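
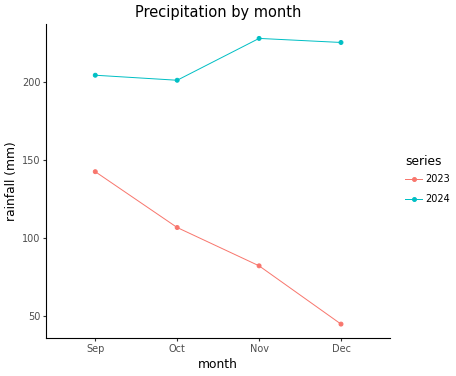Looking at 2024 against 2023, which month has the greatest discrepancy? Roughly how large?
Dec: 2024 ≈ 220, 2023 ≈ 40 → gap ≈ 180. Next-largest (Nov) is only ≈ 140.

Dec, ≈ 180 mm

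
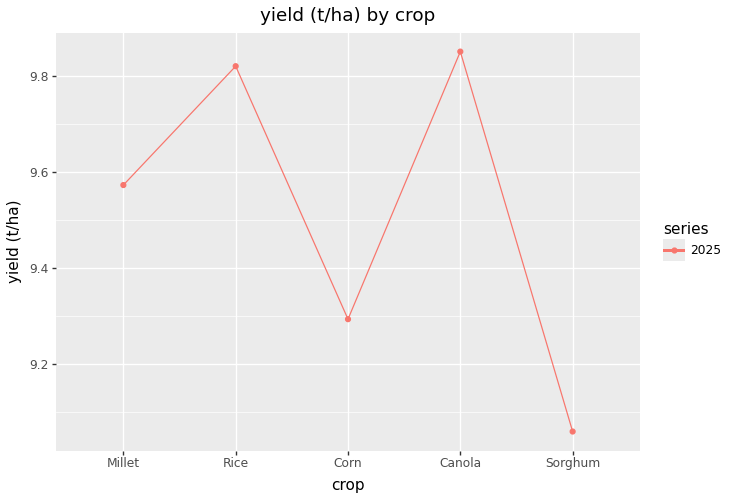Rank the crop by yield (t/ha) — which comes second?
Top 3: Canola ≈ 9.9, Rice ≈ 9.8, Millet ≈ 9.6.

Rice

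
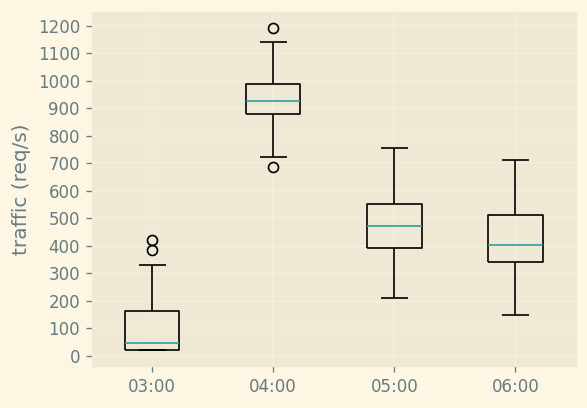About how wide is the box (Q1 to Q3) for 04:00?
Q3 ≈ 1000, Q1 ≈ 900; IQR ≈ 100.

≈ 100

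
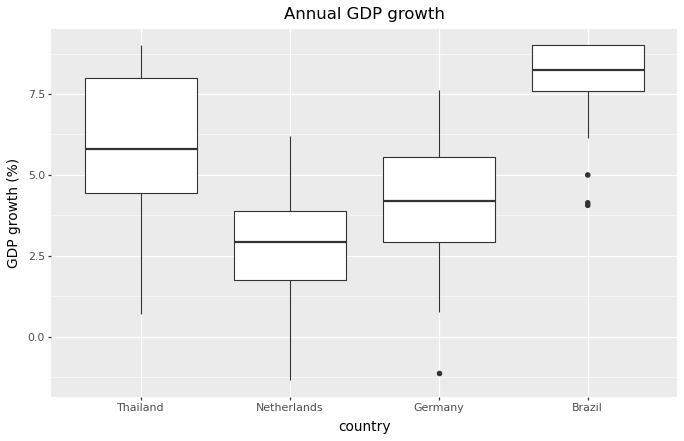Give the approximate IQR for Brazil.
Q3 ≈ 9.0, Q1 ≈ 7.5; IQR ≈ 1.5.

≈ 1.5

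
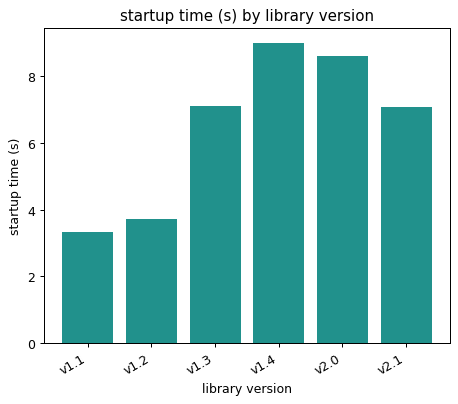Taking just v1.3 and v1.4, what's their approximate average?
(7 + 9) / 2 ≈ 8.

≈ 8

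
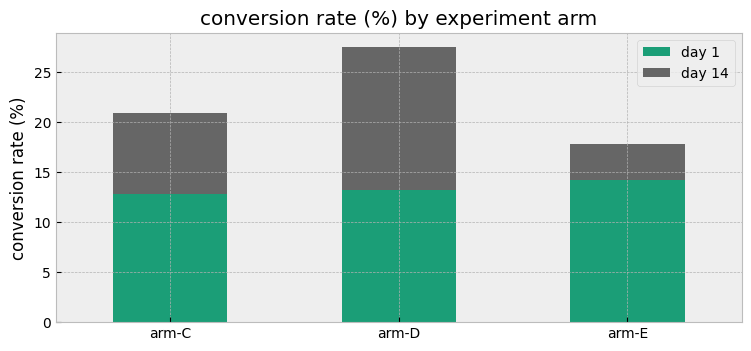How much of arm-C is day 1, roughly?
≈ 15

day 1 top ≈ 15, bottom ≈ 0; segment ≈ 15.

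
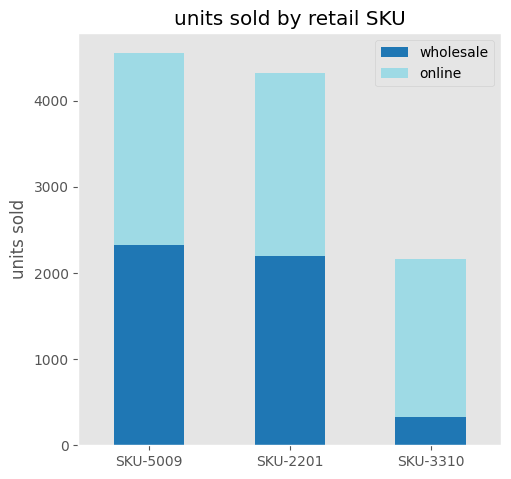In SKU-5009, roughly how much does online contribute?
online top ≈ 4500, bottom ≈ 2500; segment ≈ 2000.

≈ 2000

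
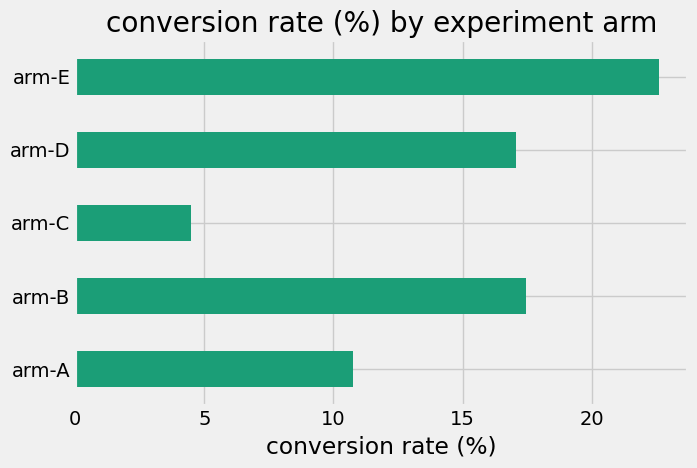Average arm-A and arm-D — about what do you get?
≈ 14

(10 + 18) / 2 ≈ 14.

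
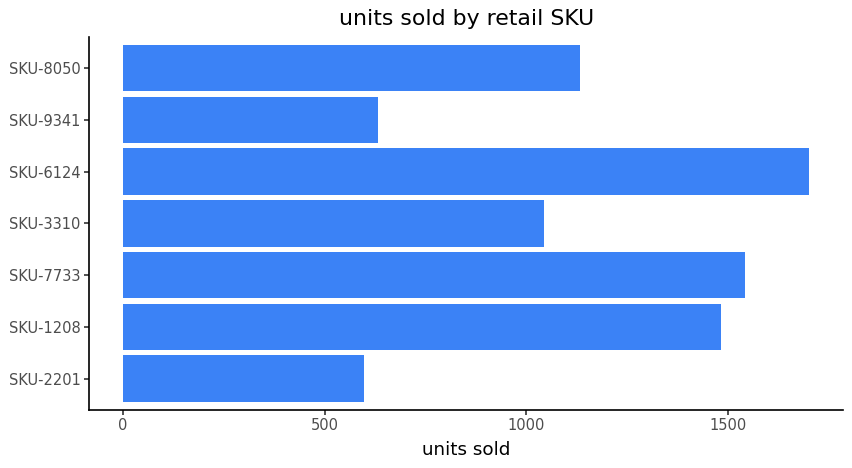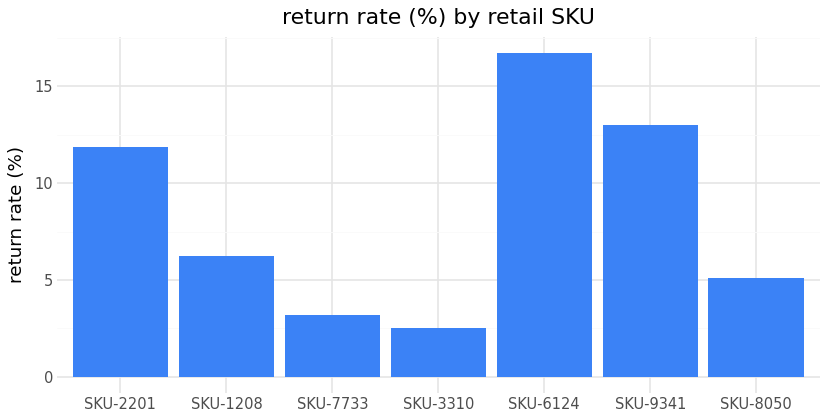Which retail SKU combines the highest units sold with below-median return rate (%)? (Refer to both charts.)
Chart 2 median return rate (%) ≈ 6; below-median retail SKUs: SKU-7733, SKU-3310, SKU-8050. Among those, SKU-7733 has the highest units sold (≈ 1600).

SKU-7733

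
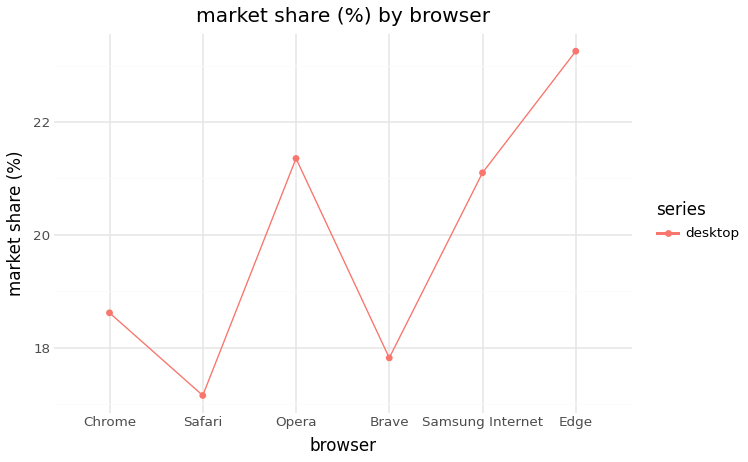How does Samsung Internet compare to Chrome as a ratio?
Samsung Internet ≈ 21, Chrome ≈ 19; 21/19 ≈ 1.11.

≈ 1.11×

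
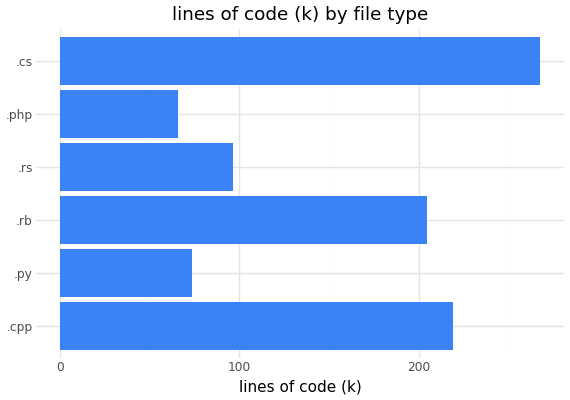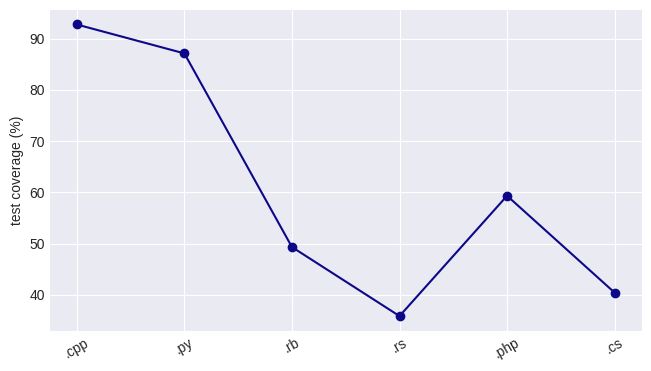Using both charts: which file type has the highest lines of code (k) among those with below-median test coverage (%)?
.cs

Chart 2 median test coverage (%) ≈ 50; below-median file types: .rb, .rs, .cs. Among those, .cs has the highest lines of code (k) (≈ 275).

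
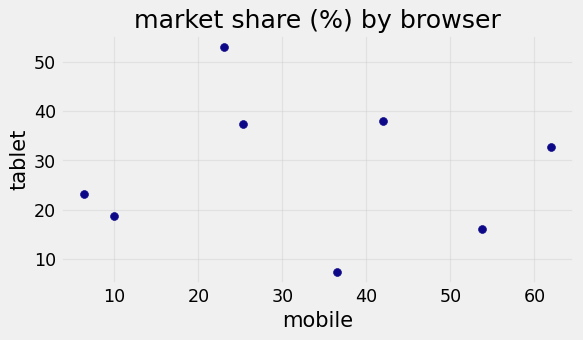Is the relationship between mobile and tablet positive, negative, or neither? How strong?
Points are roughly uncorrelated; weak (|r| ≈ 0.0).

no clear correlation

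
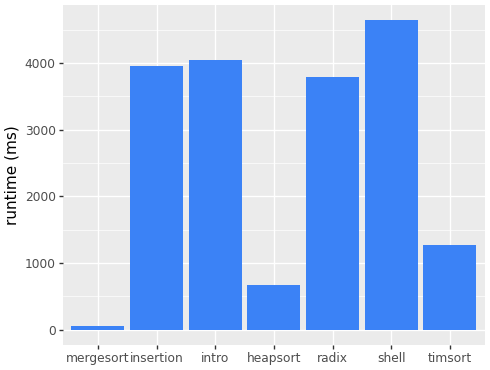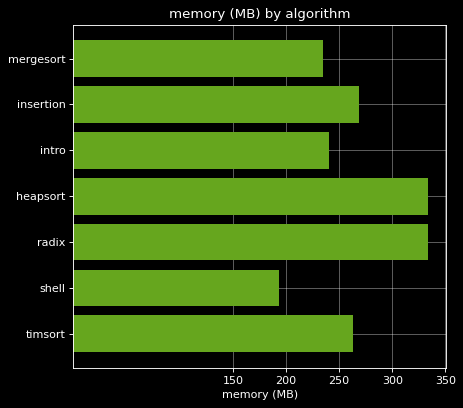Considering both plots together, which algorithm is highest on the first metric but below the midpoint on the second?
shell

Chart 2 median memory (MB) ≈ 250; below-median algorithms: mergesort, intro, shell. Among those, shell has the highest runtime (ms) (≈ 4500).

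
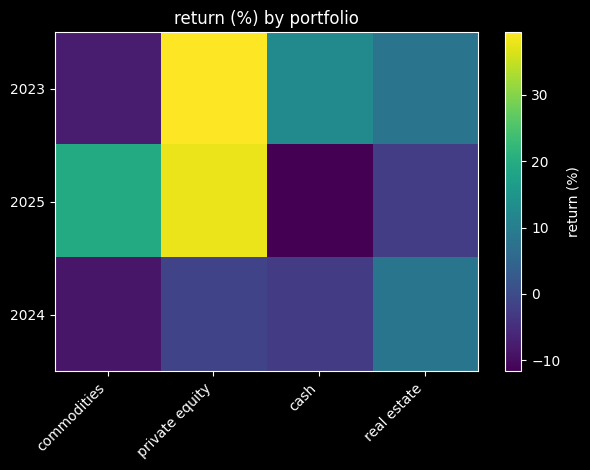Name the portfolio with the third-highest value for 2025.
Top 4 for 2025: private equity ≈ 40, commodities ≈ 20, real estate ≈ -5, cash ≈ -10.

real estate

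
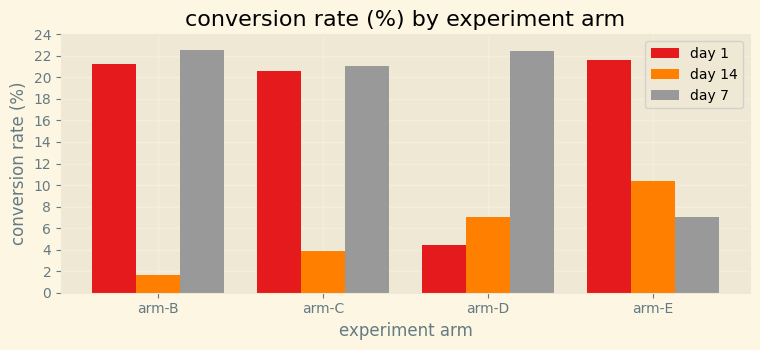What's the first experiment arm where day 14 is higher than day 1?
arm-C: day 14 ≈ 4 vs day 1 ≈ 20 (not yet); arm-D: day 14 ≈ 8 vs day 1 ≈ 4 (first crossover).

arm-D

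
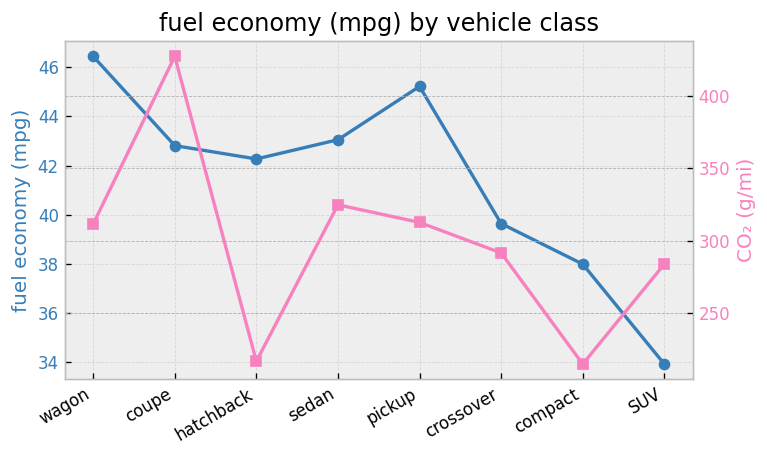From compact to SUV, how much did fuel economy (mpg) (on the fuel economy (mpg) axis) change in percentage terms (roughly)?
≈ -10.5%

compact ≈ 38, SUV ≈ 34; (34 − 38) / 38 ≈ -10.5%.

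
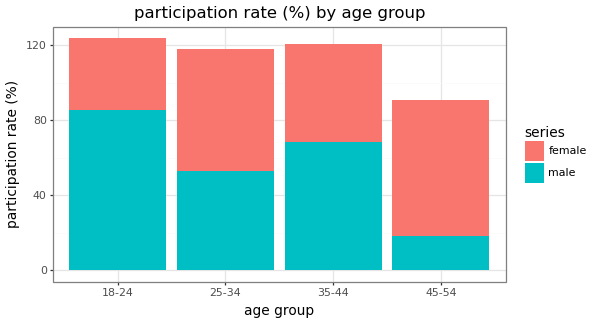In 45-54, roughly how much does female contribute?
female top ≈ 100, bottom ≈ 20; segment ≈ 80.

≈ 80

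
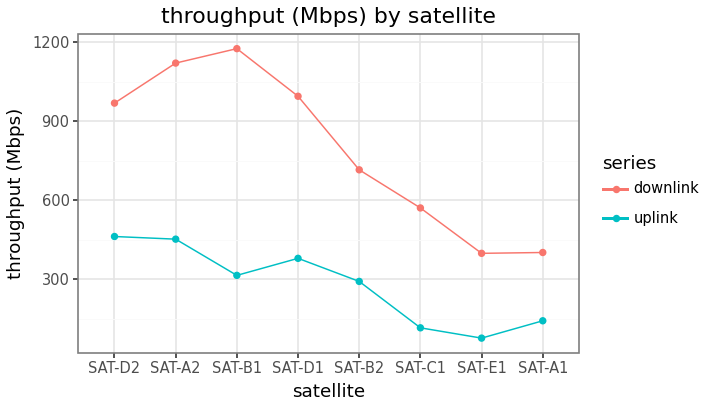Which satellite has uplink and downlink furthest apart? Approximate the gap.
SAT-B1, ≈ 900 Mbps

SAT-B1: uplink ≈ 300, downlink ≈ 1200 → gap ≈ 900. Next-largest (SAT-A2) is only ≈ 600.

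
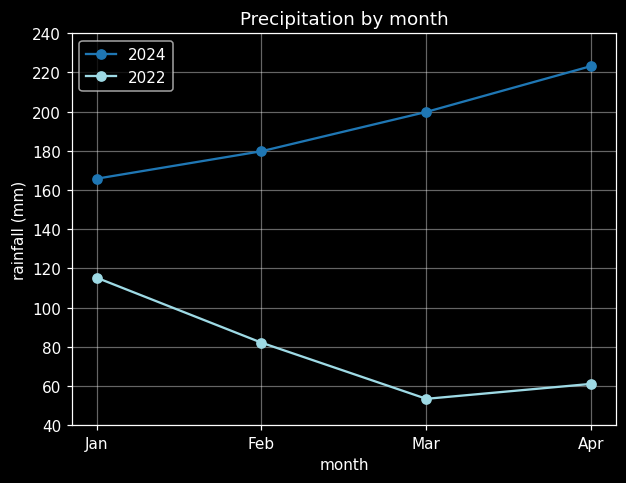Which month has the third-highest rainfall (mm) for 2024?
Feb

Top 4 for 2024: Apr ≈ 220, Mar ≈ 200, Feb ≈ 180, Jan ≈ 160.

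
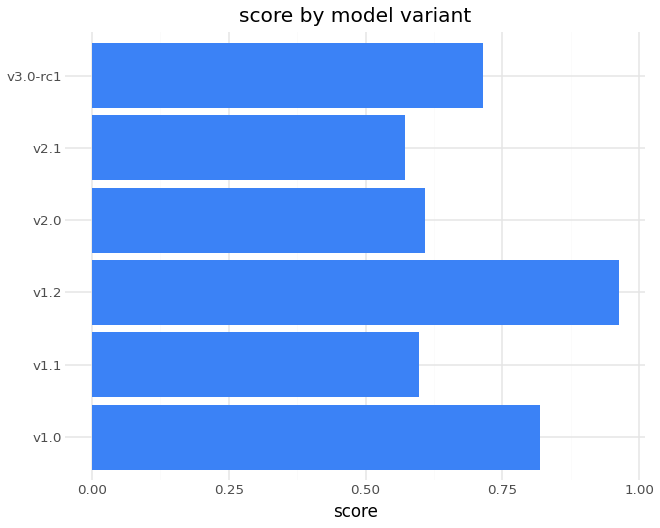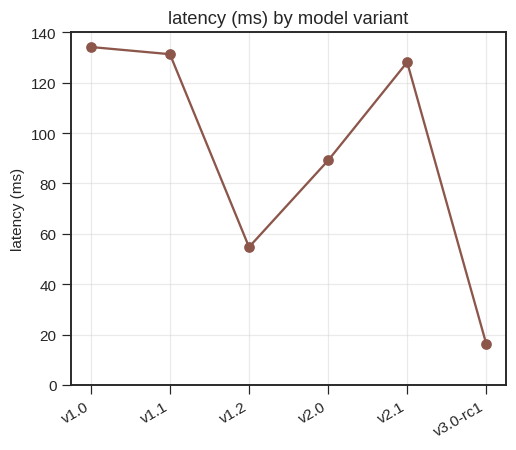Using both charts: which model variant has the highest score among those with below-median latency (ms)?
Chart 2 median latency (ms) ≈ 100; below-median model variants: v1.2, v2.0, v3.0-rc1. Among those, v1.2 has the highest score (≈ 1).

v1.2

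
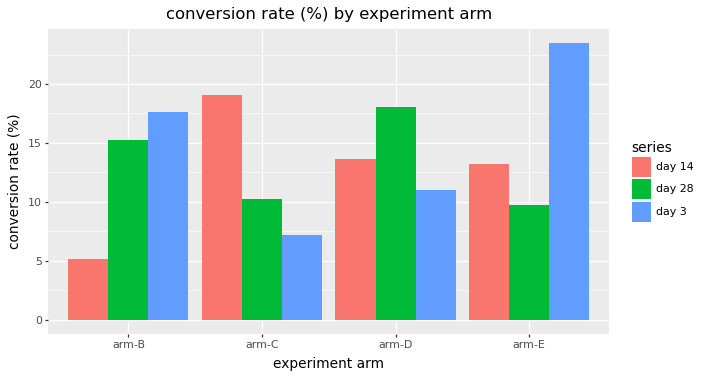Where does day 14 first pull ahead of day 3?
arm-C

arm-B: day 14 ≈ 6 vs day 3 ≈ 18 (not yet); arm-C: day 14 ≈ 20 vs day 3 ≈ 8 (first crossover).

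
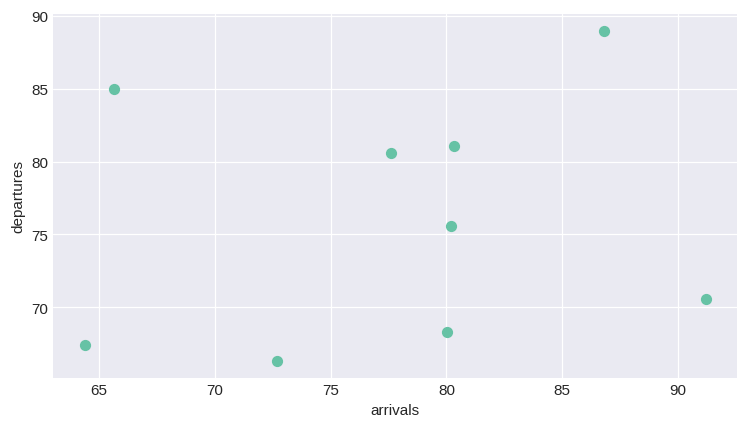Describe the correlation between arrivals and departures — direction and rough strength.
no clear correlation

Points are roughly uncorrelated; weak (|r| ≈ 0.2).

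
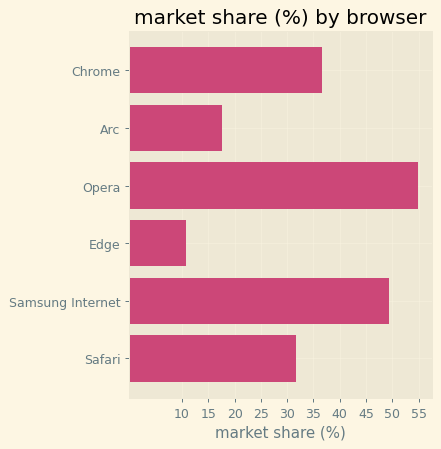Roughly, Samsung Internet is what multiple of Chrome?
≈ 1.43×

Samsung Internet ≈ 50, Chrome ≈ 35; 50/35 ≈ 1.43.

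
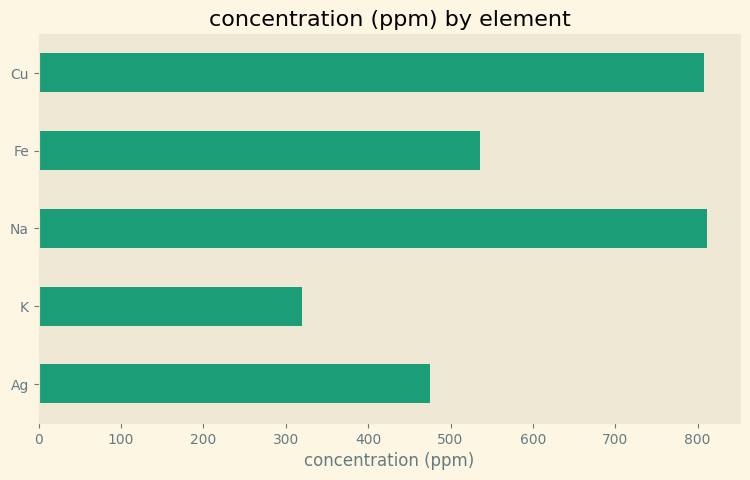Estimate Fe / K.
≈ 1.67×

Fe ≈ 500, K ≈ 300; 500/300 ≈ 1.67.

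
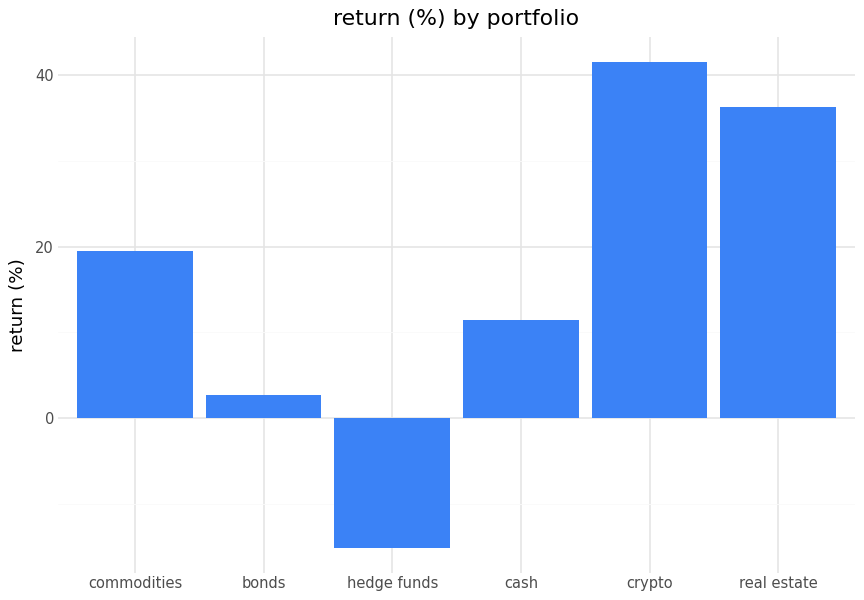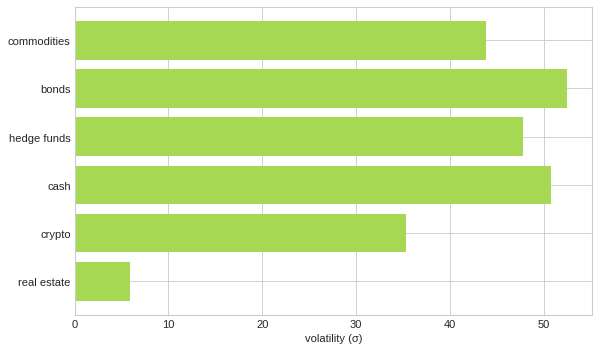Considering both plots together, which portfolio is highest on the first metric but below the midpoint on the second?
Chart 2 median volatility (σ) ≈ 45; below-median portfolios: commodities, crypto, real estate. Among those, crypto has the highest return (%) (≈ 40).

crypto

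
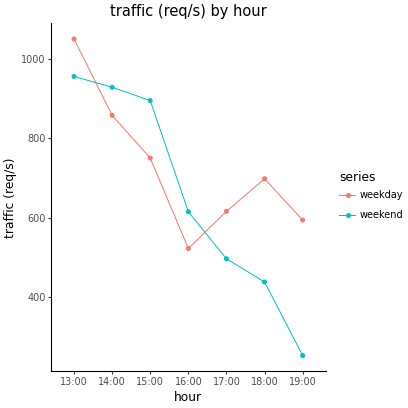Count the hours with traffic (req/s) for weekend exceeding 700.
3

Above 700: 13:00, 14:00, 15:00.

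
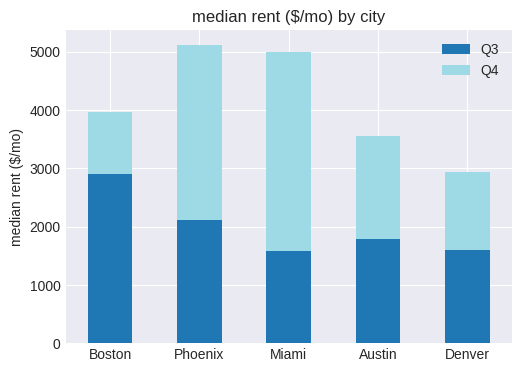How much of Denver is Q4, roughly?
≈ 1500

Q4 top ≈ 3000, bottom ≈ 1500; segment ≈ 1500.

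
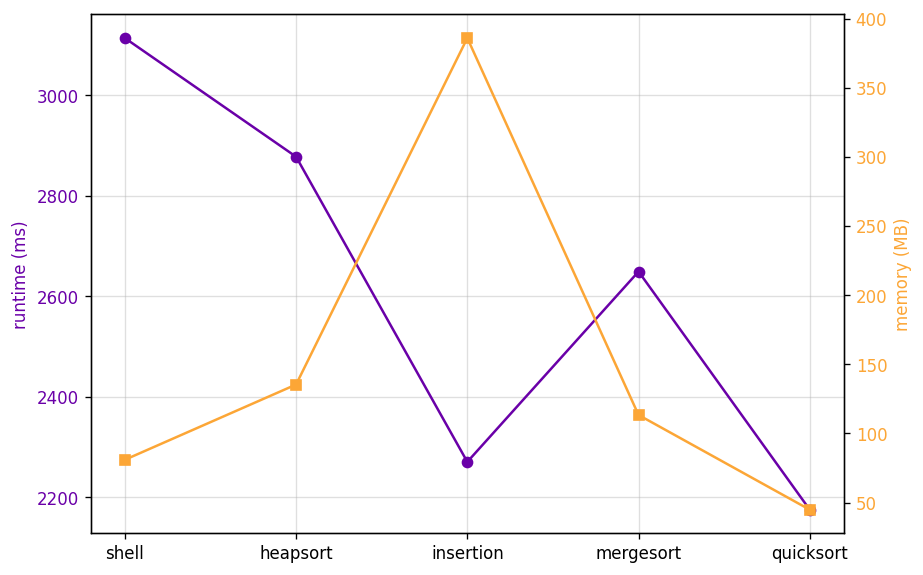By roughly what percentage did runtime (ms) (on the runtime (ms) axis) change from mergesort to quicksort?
mergesort ≈ 2600, quicksort ≈ 2200; (2200 − 2600) / 2600 ≈ -15.4%.

≈ -15.4%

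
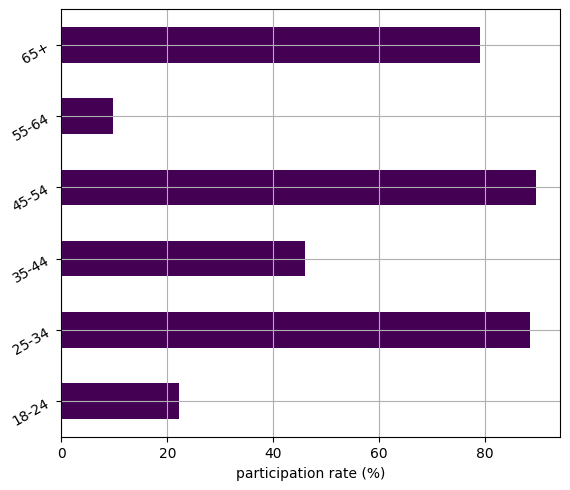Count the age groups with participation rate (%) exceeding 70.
Above 70: 25-34, 45-54, 65+.

3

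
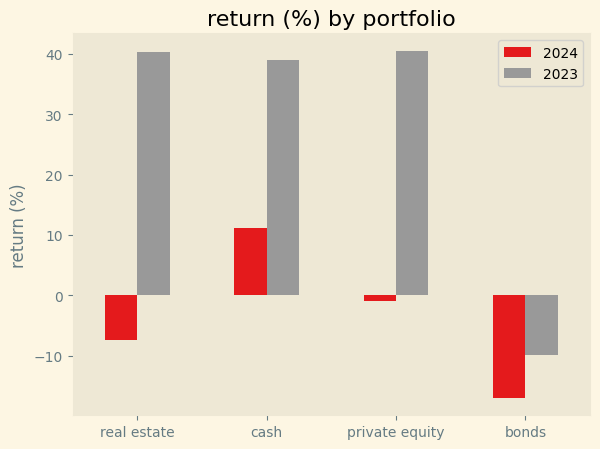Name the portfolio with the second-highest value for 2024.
private equity

Top 3 for 2024: cash ≈ 10, private equity ≈ 0, real estate ≈ -5.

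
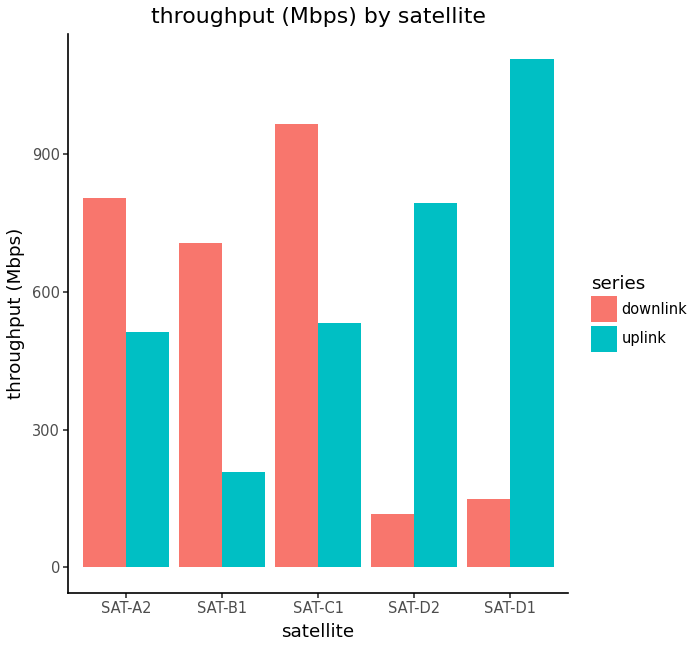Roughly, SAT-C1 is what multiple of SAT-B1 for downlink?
SAT-C1 ≈ 1000, SAT-B1 ≈ 700; 1000/700 ≈ 1.43.

≈ 1.43×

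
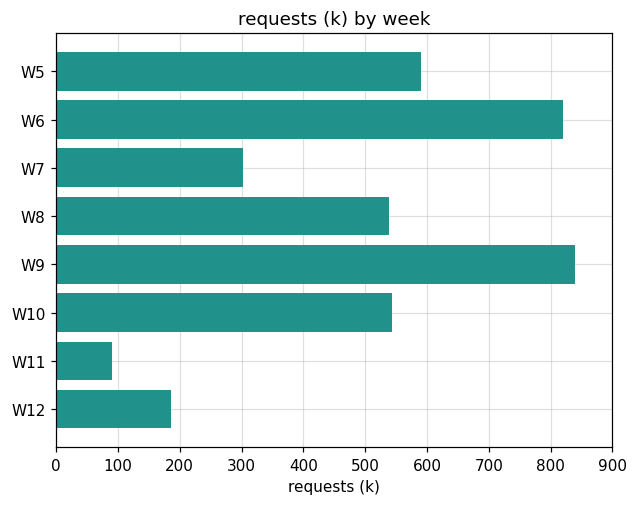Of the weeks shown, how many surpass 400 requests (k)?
Above 400: W5, W6, W8, W9, W10.

5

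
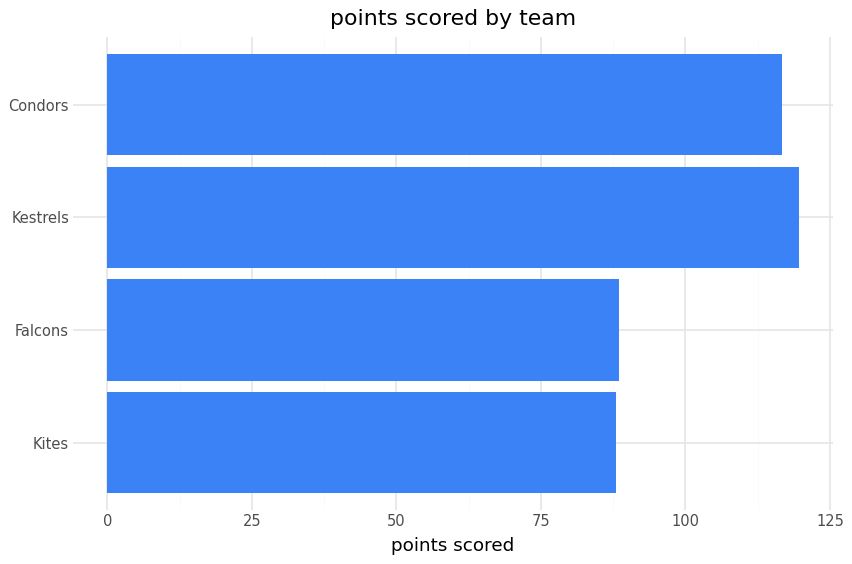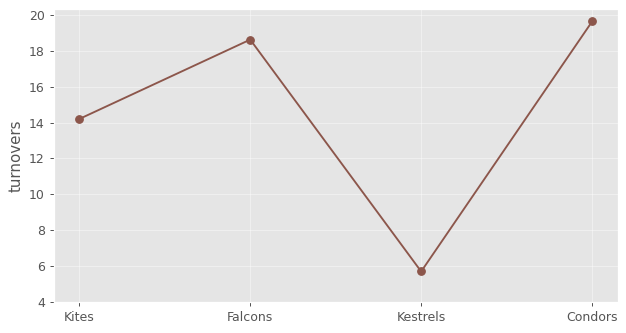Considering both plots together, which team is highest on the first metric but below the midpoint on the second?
Kestrels

Chart 2 median turnovers ≈ 16; below-median teams: Kites, Kestrels. Among those, Kestrels has the highest points scored (≈ 120).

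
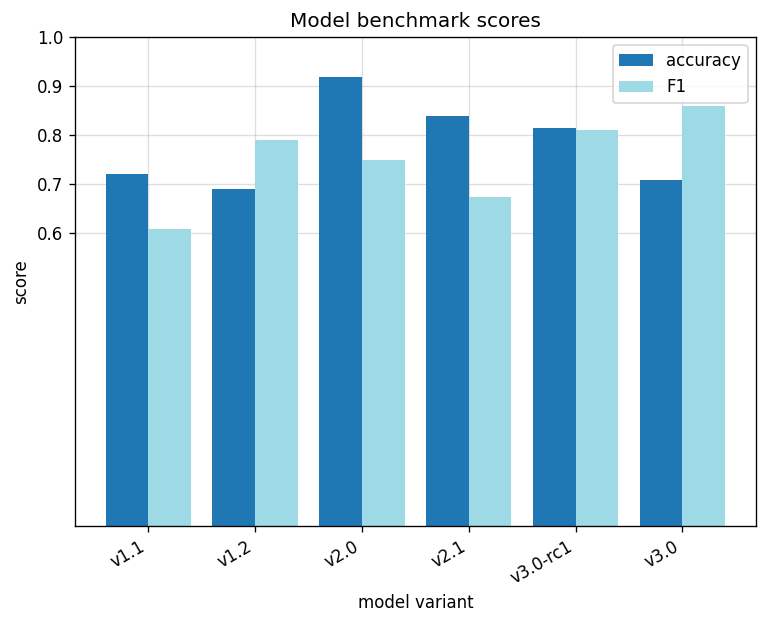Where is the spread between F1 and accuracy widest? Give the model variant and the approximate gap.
v2.0, ≈ 0.2

v2.0: F1 ≈ 0.7, accuracy ≈ 0.9 → gap ≈ 0.2. Next-largest (v2.1) is only ≈ 0.1.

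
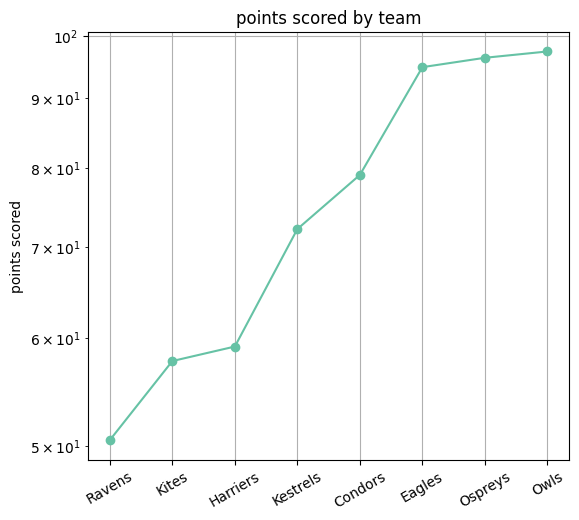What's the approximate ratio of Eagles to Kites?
≈ 1.58×

Eagles ≈ 95, Kites ≈ 60; 95/60 ≈ 1.58.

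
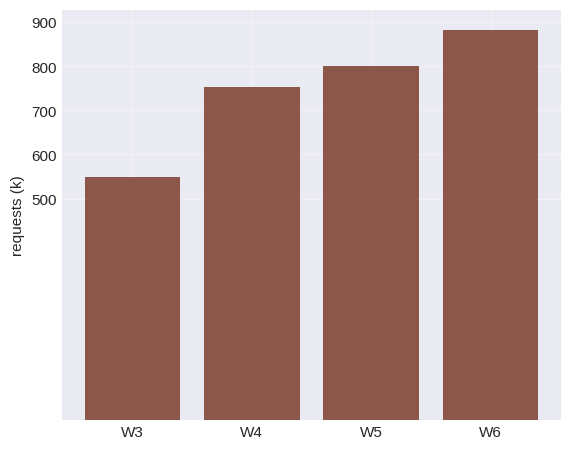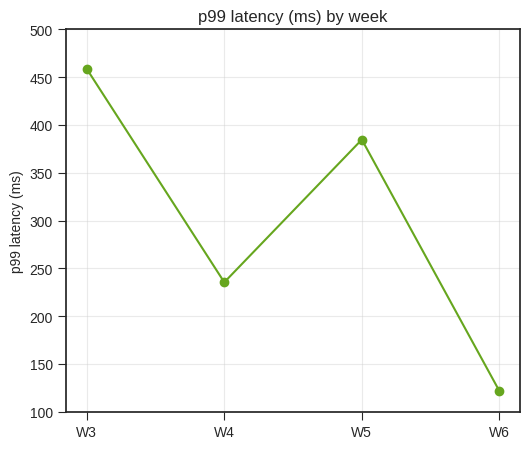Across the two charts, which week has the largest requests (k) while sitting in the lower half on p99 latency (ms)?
W6

Chart 2 median p99 latency (ms) ≈ 300; below-median weeks: W4, W6. Among those, W6 has the highest requests (k) (≈ 900).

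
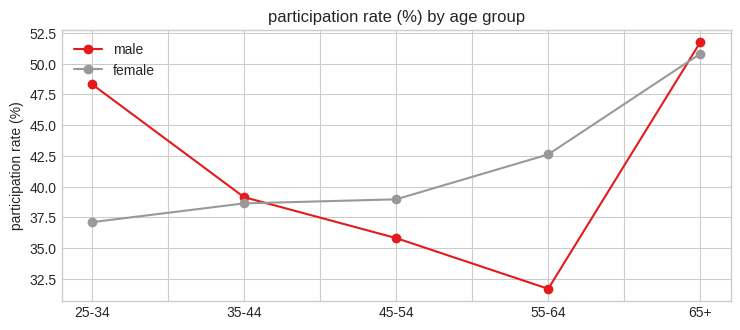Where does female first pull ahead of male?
35-44: female ≈ 38 vs male ≈ 40 (not yet); 45-54: female ≈ 38 vs male ≈ 36 (first crossover).

45-54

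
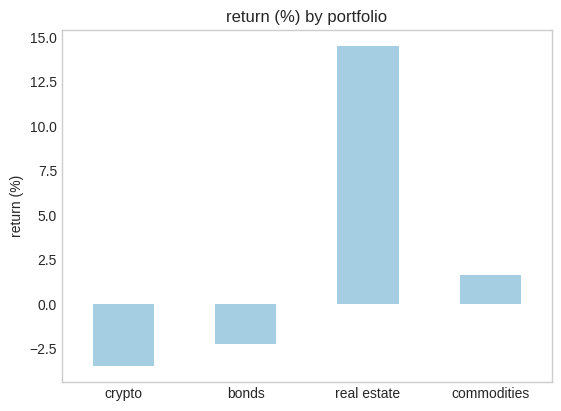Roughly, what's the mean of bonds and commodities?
≈ 0

(-2 + 2) / 2 ≈ 0.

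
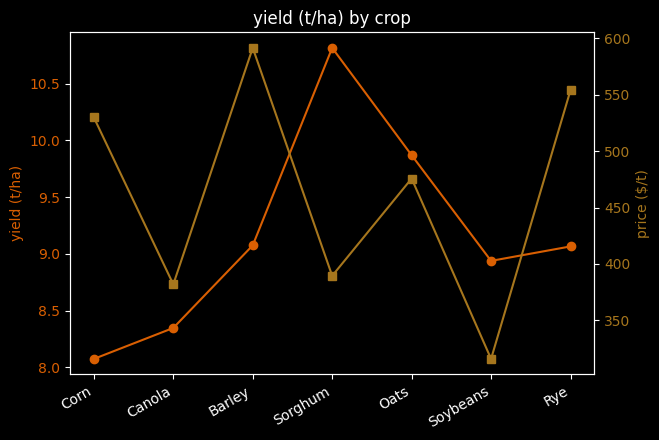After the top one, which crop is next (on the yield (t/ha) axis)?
Top 3 (on the yield (t/ha) axis): Sorghum ≈ 11.0, Oats ≈ 10.0, Barley ≈ 9.0.

Oats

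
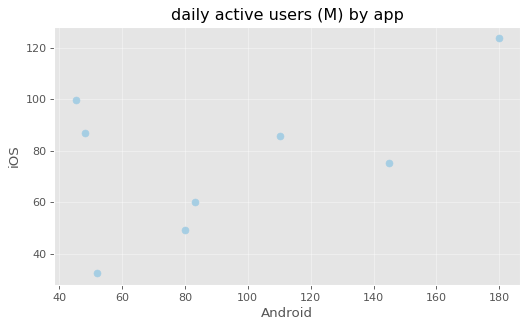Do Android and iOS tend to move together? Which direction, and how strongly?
Points are positively correlated; moderate (|r| ≈ 0.5).

positive, moderate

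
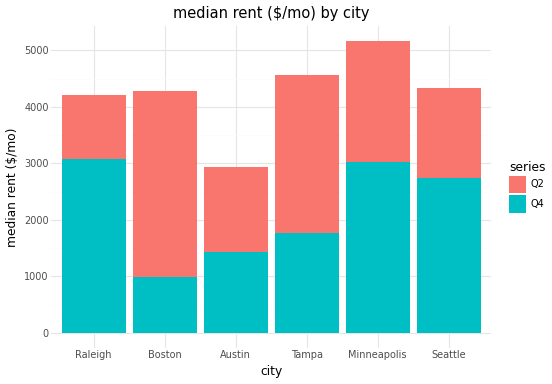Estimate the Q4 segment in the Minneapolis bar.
≈ 3000

Q4 top ≈ 3000, bottom ≈ 0; segment ≈ 3000.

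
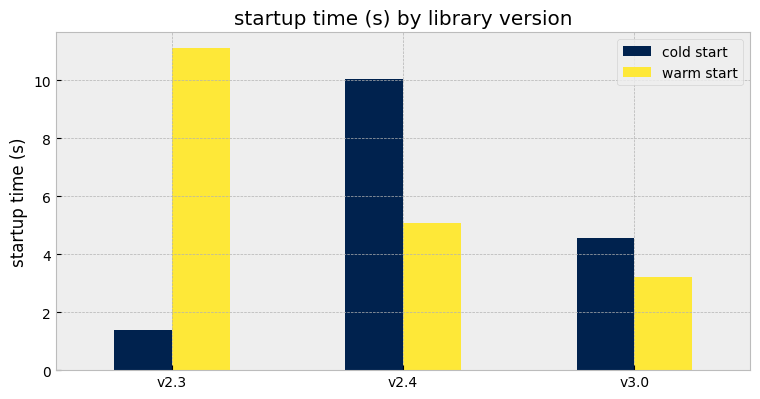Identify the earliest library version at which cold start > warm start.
v2.4

v2.3: cold start ≈ 1 vs warm start ≈ 11 (not yet); v2.4: cold start ≈ 10 vs warm start ≈ 5 (first crossover).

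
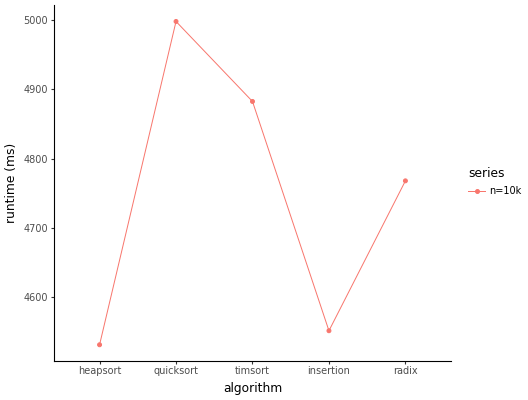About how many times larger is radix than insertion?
≈ 1.04×

radix ≈ 4750, insertion ≈ 4550; 4750/4550 ≈ 1.04.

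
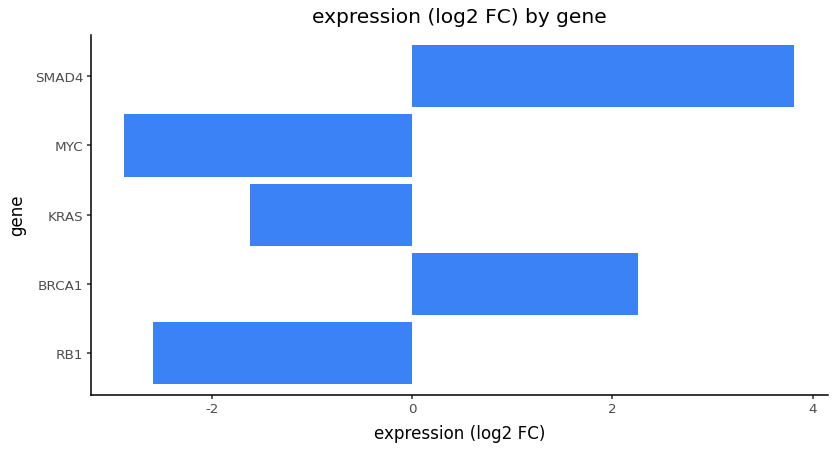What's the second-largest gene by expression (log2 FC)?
BRCA1

Top 3: SMAD4 ≈ 4, BRCA1 ≈ 2, KRAS ≈ -2.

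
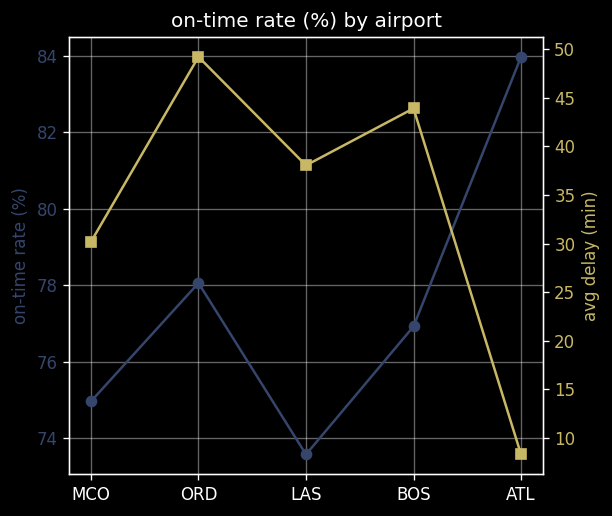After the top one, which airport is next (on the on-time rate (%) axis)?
ORD

Top 3 (on the on-time rate (%) axis): ATL ≈ 84, ORD ≈ 78, BOS ≈ 77.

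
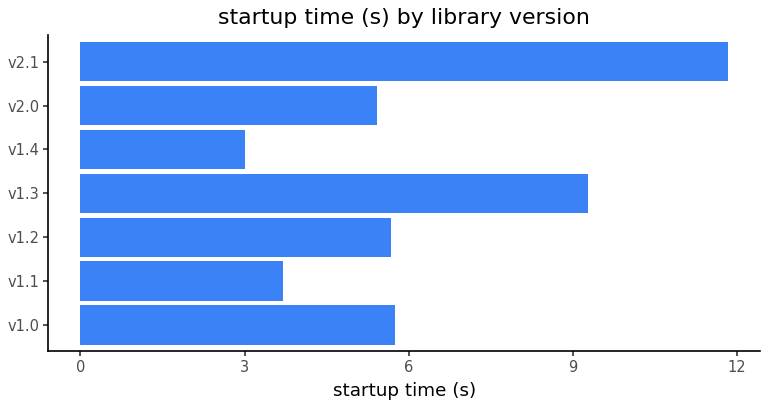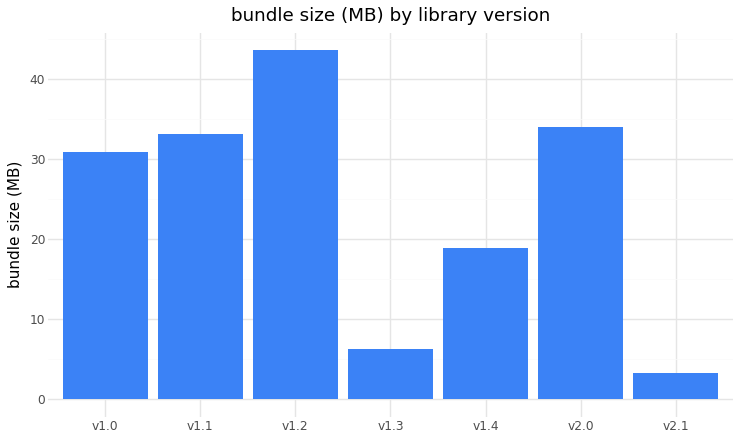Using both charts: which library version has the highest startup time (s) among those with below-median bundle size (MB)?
Chart 2 median bundle size (MB) ≈ 30; below-median library versions: v1.3, v1.4, v2.1. Among those, v2.1 has the highest startup time (s) (≈ 12).

v2.1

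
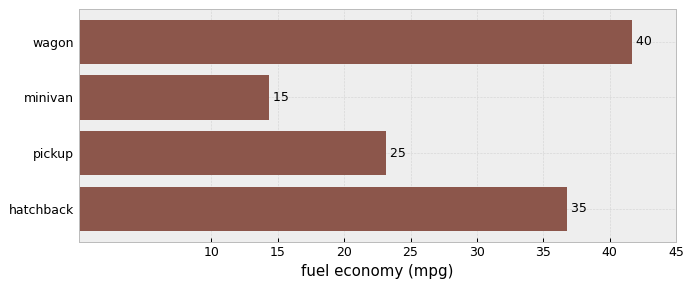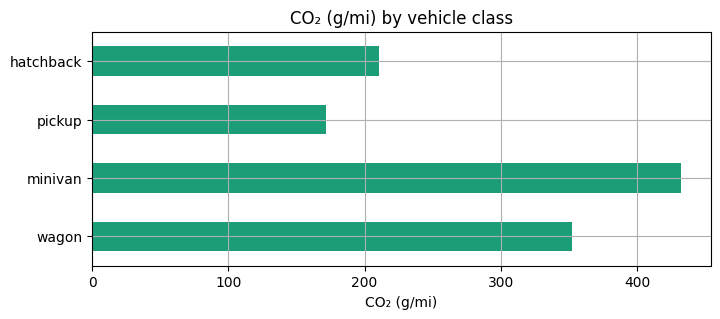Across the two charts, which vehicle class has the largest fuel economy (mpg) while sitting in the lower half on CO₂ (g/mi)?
hatchback

Chart 2 median CO₂ (g/mi) ≈ 300; below-median vehicle classes: pickup, hatchback. Among those, hatchback has the highest fuel economy (mpg) (≈ 35).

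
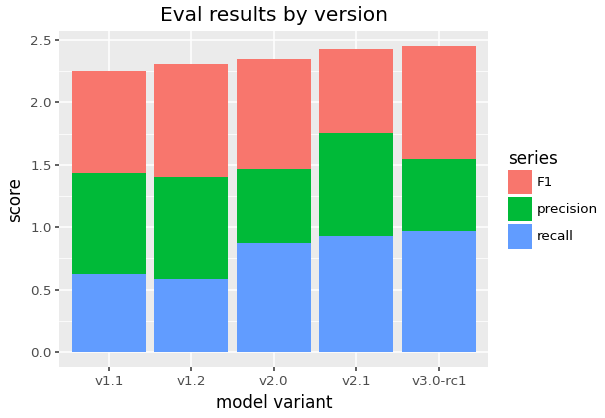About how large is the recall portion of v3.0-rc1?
≈ 1.0

recall top ≈ 1.0, bottom ≈ 0.0; segment ≈ 1.0.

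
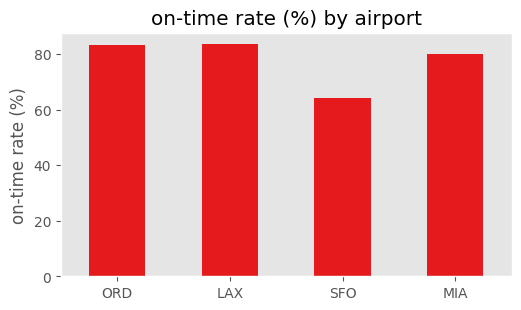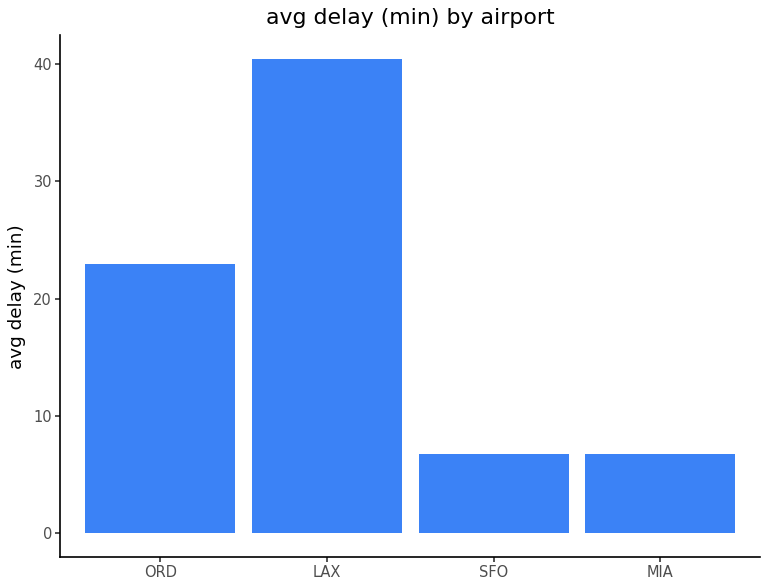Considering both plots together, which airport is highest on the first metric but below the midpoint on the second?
MIA

Chart 2 median avg delay (min) ≈ 15; below-median airports: SFO, MIA. Among those, MIA has the highest on-time rate (%) (≈ 80).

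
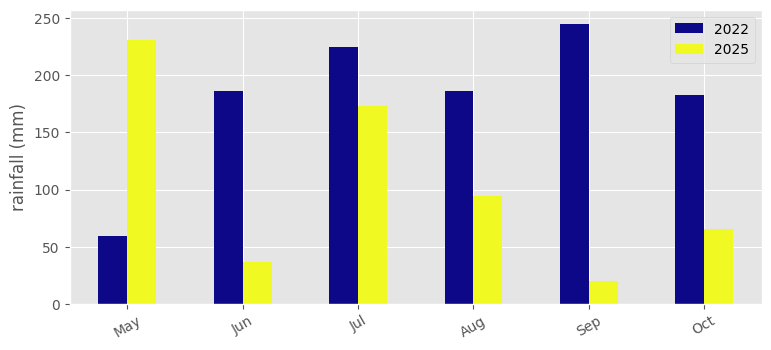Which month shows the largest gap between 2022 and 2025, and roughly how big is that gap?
Sep, ≈ 225 mm

Sep: 2022 ≈ 250, 2025 ≈ 25 → gap ≈ 225. Next-largest (May) is only ≈ 175.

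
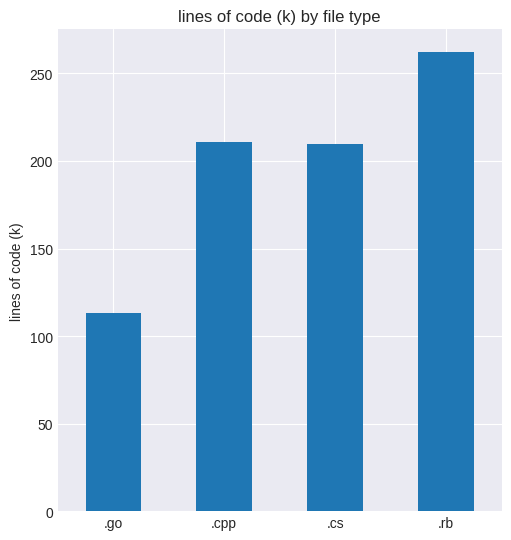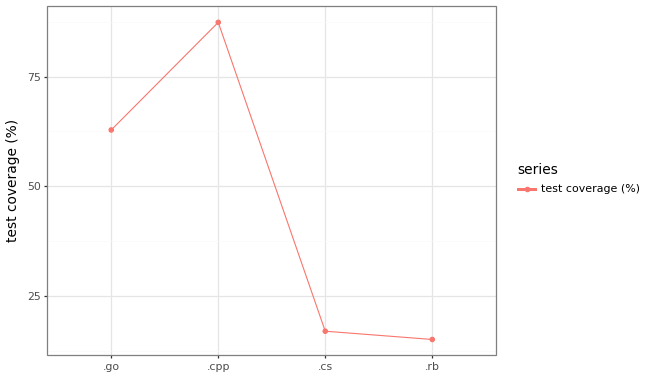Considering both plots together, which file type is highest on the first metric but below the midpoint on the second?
Chart 2 median test coverage (%) ≈ 40; below-median file types: .cs, .rb. Among those, .rb has the highest lines of code (k) (≈ 250).

.rb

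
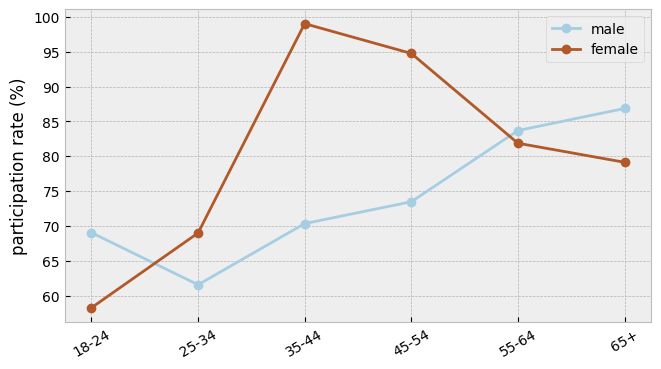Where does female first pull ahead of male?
18-24: female ≈ 60 vs male ≈ 70 (not yet); 25-34: female ≈ 70 vs male ≈ 60 (first crossover).

25-34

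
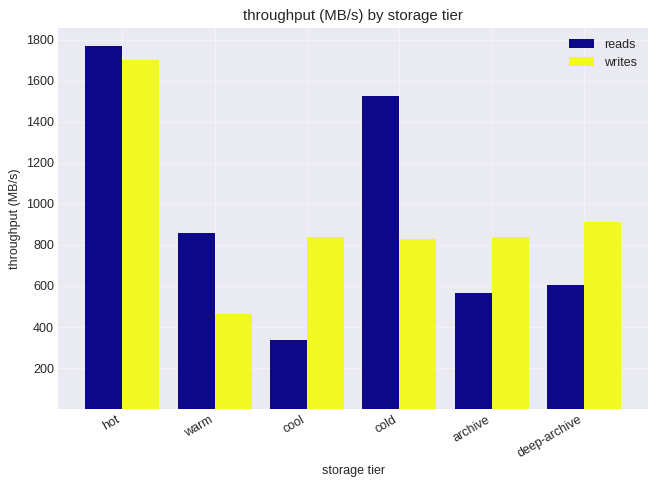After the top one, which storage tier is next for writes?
Top 3 for writes: hot ≈ 1800, deep-archive ≈ 1000, cool ≈ 800.

deep-archive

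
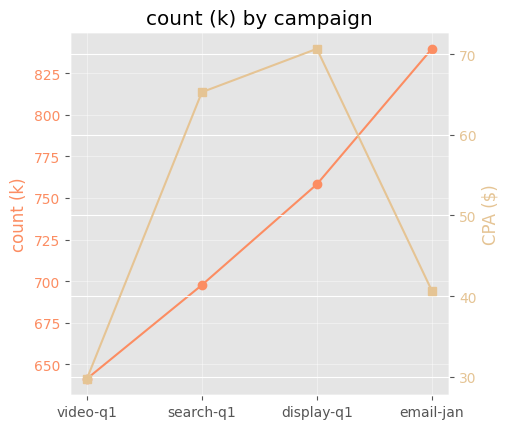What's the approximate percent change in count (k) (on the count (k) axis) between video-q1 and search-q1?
video-q1 ≈ 640, search-q1 ≈ 700; (700 − 640) / 640 ≈ +9.4%.

≈ +9.4%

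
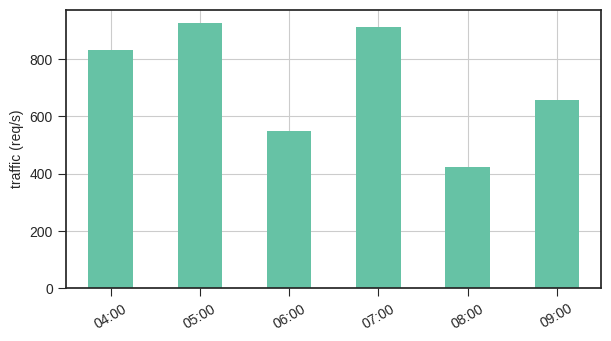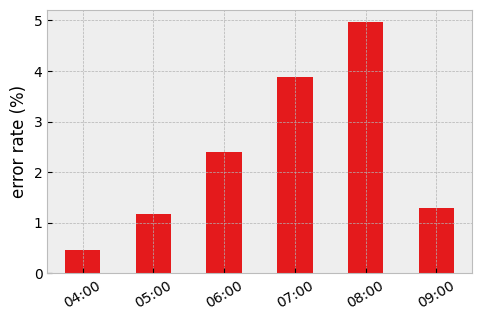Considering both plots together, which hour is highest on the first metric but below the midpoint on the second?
Chart 2 median error rate (%) ≈ 2; below-median hours: 04:00, 05:00, 09:00. Among those, 05:00 has the highest traffic (req/s) (≈ 900).

05:00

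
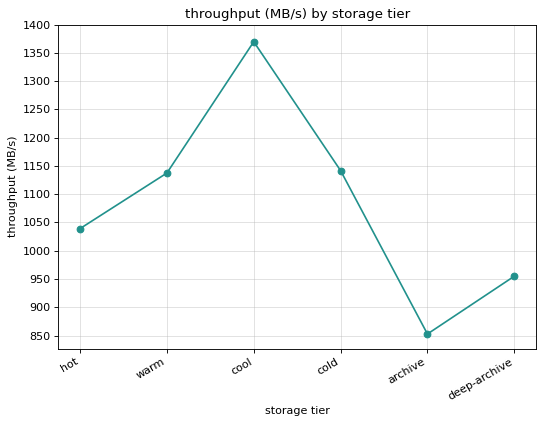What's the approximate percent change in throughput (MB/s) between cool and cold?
cool ≈ 1350, cold ≈ 1150; (1150 − 1350) / 1350 ≈ -14.8%.

≈ -14.8%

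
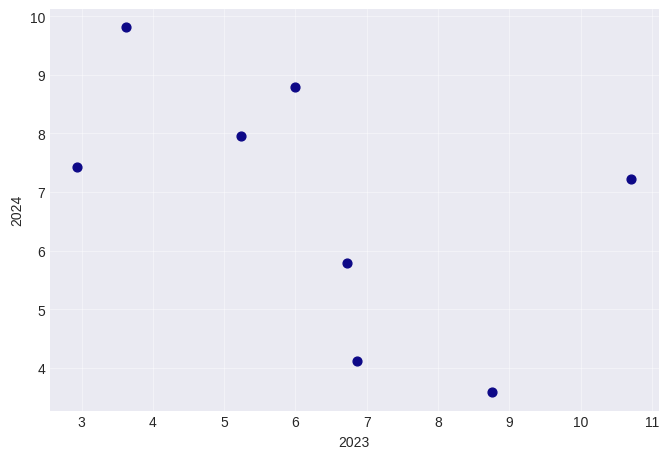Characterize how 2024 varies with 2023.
negative, moderate

Points are negatively correlated; moderate (|r| ≈ 0.5).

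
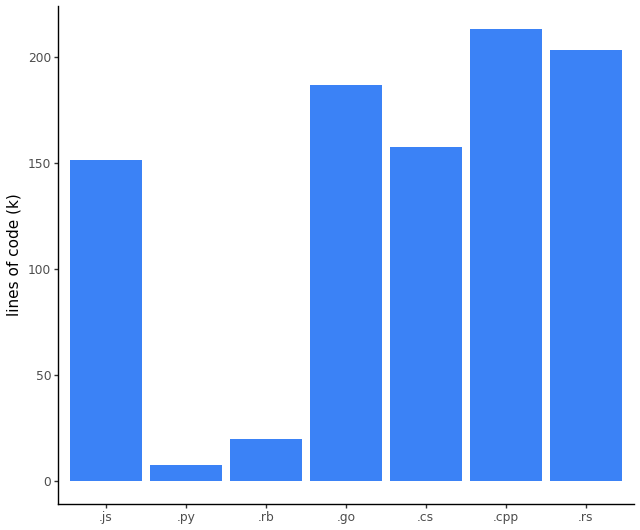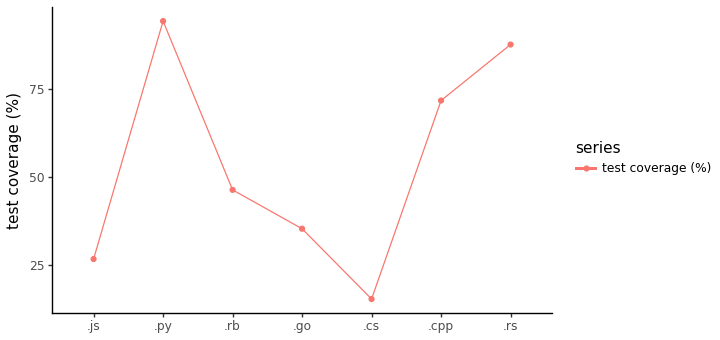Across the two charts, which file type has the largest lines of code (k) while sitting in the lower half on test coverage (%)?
Chart 2 median test coverage (%) ≈ 50; below-median file types: .js, .go, .cs. Among those, .go has the highest lines of code (k) (≈ 180).

.go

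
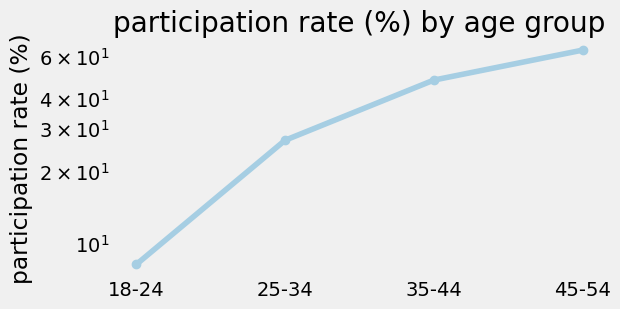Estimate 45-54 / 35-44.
≈ 1.3×

45-54 ≈ 65, 35-44 ≈ 50; 65/50 ≈ 1.3.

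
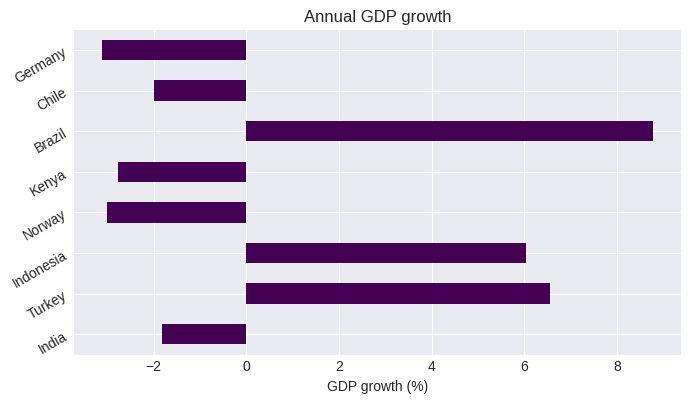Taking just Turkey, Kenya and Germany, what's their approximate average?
≈ 0

(7 + -3 + -3) / 3 ≈ 0.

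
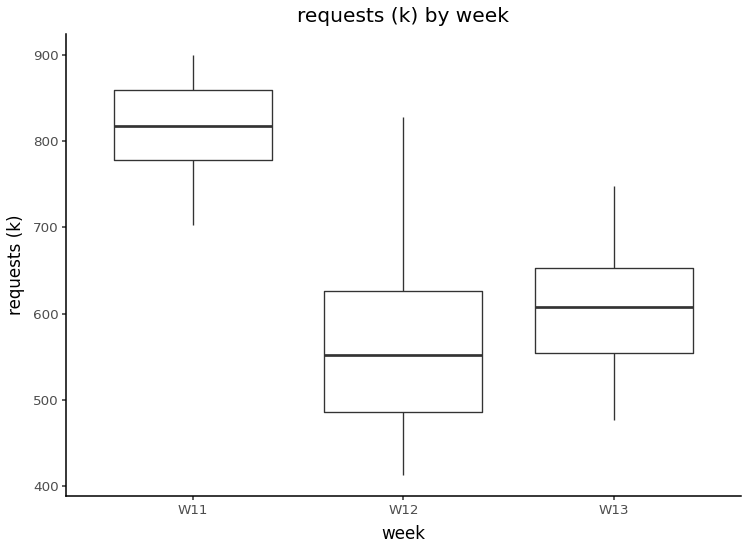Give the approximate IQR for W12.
Q3 ≈ 625, Q1 ≈ 475; IQR ≈ 150.

≈ 150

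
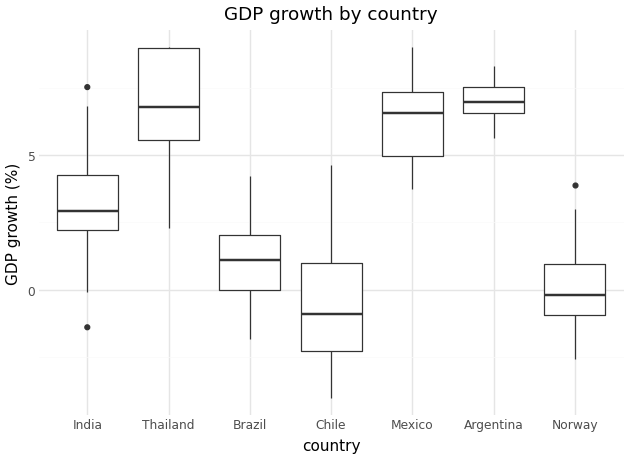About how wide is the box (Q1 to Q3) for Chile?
Q3 ≈ 1, Q1 ≈ -2; IQR ≈ 3.

≈ 3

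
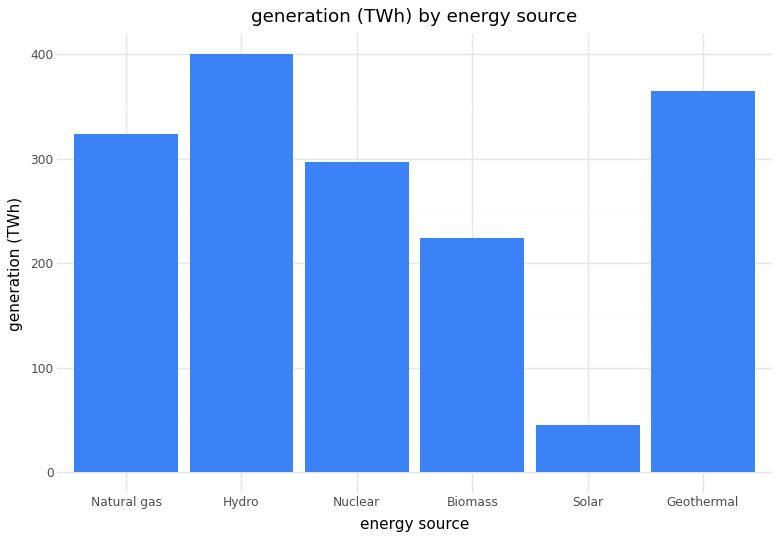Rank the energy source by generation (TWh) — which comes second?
Top 3: Hydro ≈ 400, Geothermal ≈ 350, Natural gas ≈ 300.

Geothermal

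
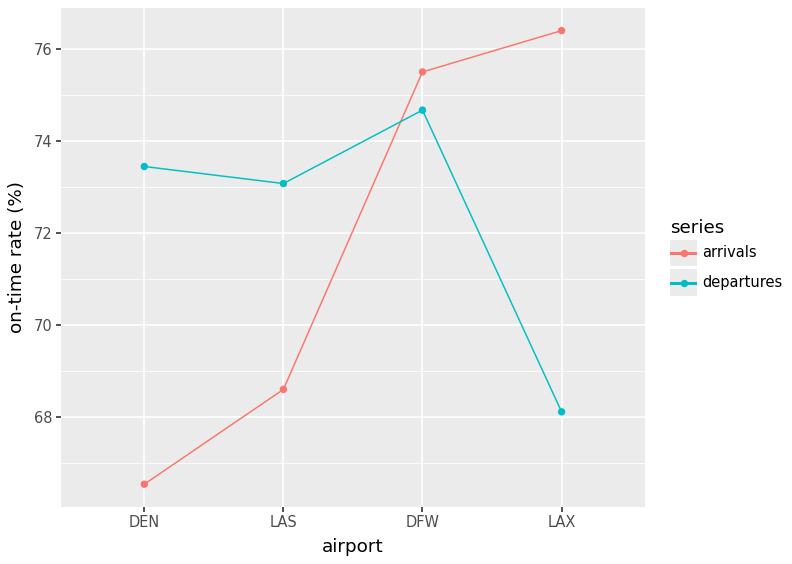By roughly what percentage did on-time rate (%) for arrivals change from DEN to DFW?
≈ +13.4%

DEN ≈ 67, DFW ≈ 76; (76 − 67) / 67 ≈ +13.4%.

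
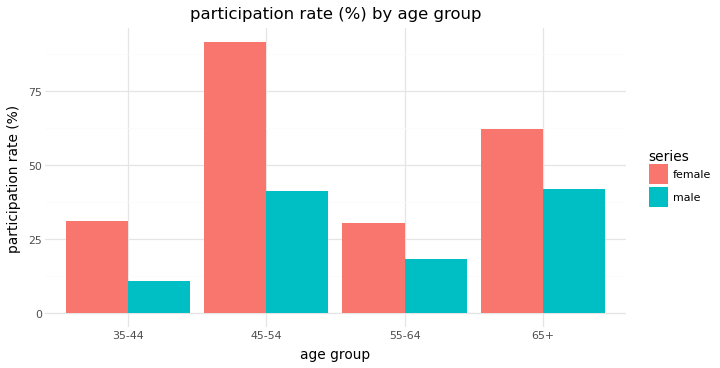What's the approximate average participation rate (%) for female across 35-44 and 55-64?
(30 + 30) / 2 ≈ 30.

≈ 30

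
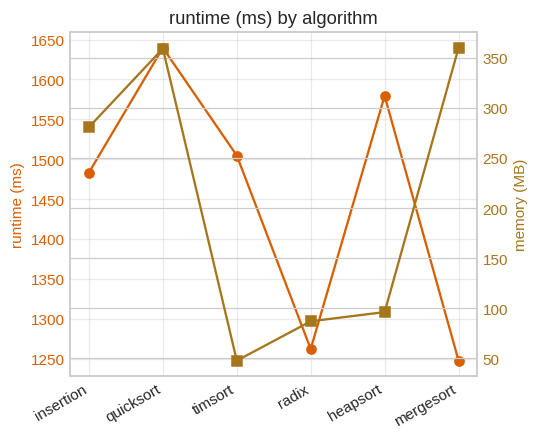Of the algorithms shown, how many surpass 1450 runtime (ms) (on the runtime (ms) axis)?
4

Above 1450: insertion, quicksort, timsort, heapsort.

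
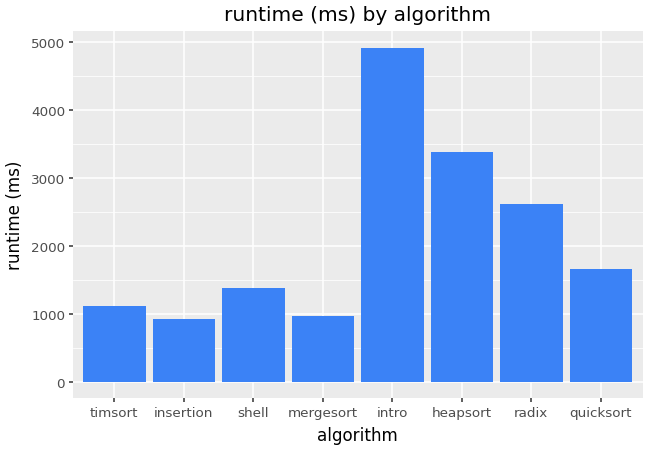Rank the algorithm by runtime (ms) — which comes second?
heapsort

Top 3: intro ≈ 5000, heapsort ≈ 3500, radix ≈ 2500.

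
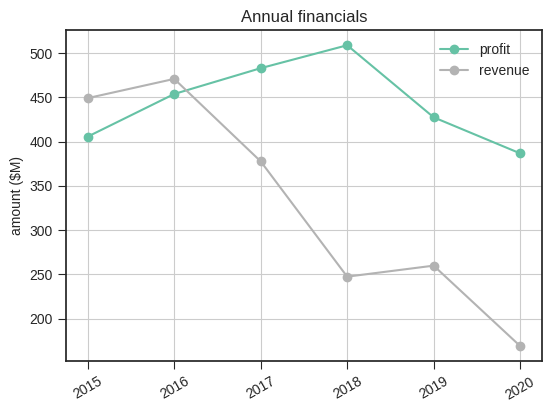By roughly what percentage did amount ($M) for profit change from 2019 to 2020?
≈ -11.1%

2019 ≈ 450, 2020 ≈ 400; (400 − 450) / 450 ≈ -11.1%.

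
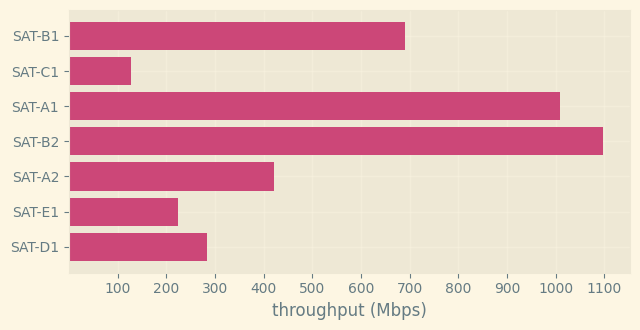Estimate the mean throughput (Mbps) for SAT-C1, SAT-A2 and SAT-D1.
≈ 267

(100 + 400 + 300) / 3 ≈ 267.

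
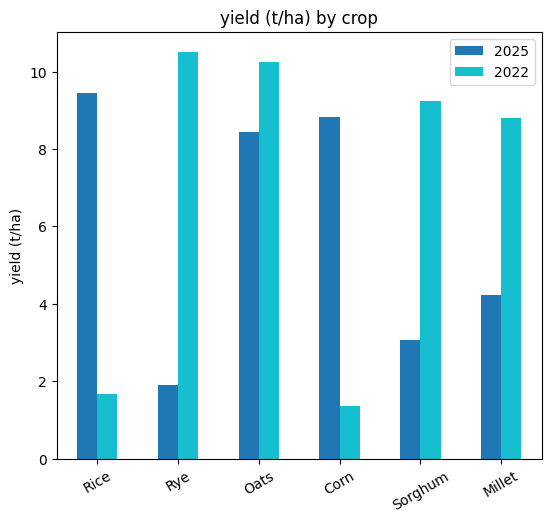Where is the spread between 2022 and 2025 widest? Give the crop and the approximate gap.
Rye: 2022 ≈ 11, 2025 ≈ 2 → gap ≈ 9. Next-largest (Rice) is only ≈ 7.

Rye, ≈ 9 t/ha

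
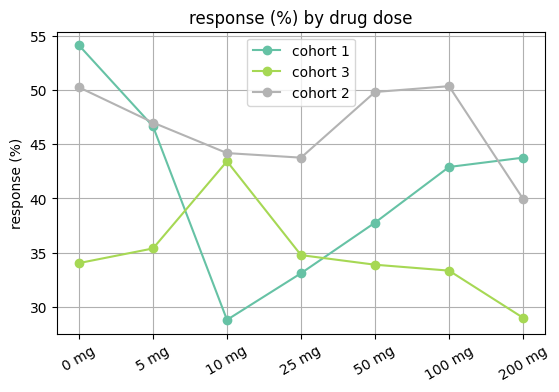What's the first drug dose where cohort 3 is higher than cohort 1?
10 mg

5 mg: cohort 3 ≈ 35 vs cohort 1 ≈ 45 (not yet); 10 mg: cohort 3 ≈ 45 vs cohort 1 ≈ 30 (first crossover).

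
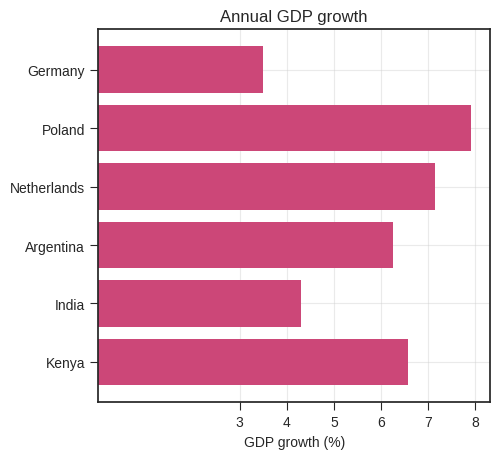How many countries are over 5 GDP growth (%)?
4

Above 5: Poland, Netherlands, Argentina, Kenya.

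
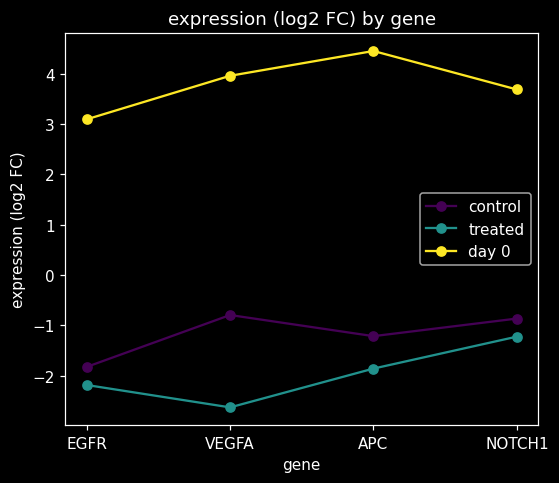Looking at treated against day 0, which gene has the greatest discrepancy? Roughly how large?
VEGFA, ≈ 7 log2 FC

VEGFA: treated ≈ -3, day 0 ≈ 4 → gap ≈ 7. Next-largest (APC) is only ≈ 6.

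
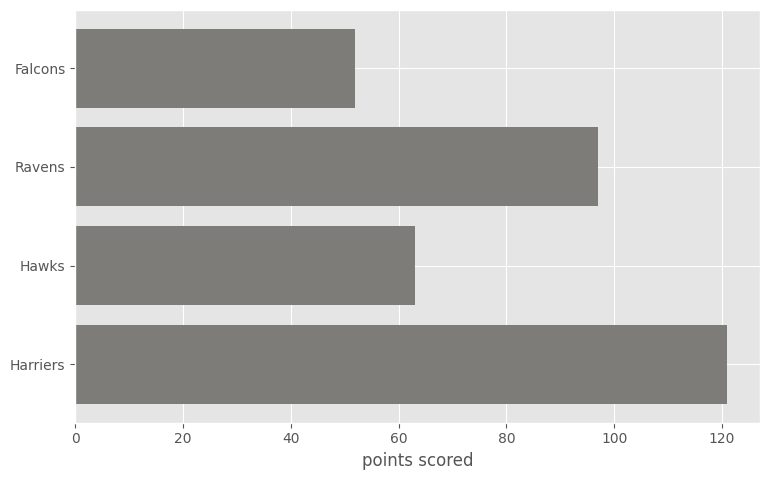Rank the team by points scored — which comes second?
Top 3: Harriers ≈ 120, Ravens ≈ 100, Hawks ≈ 60.

Ravens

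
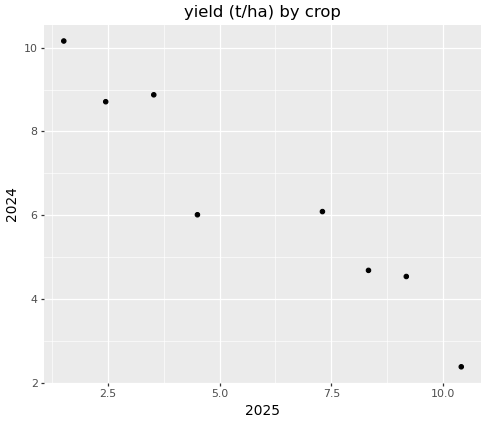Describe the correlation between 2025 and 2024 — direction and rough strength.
negative, strong

Points are negatively correlated; strong (|r| ≈ 1.0).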